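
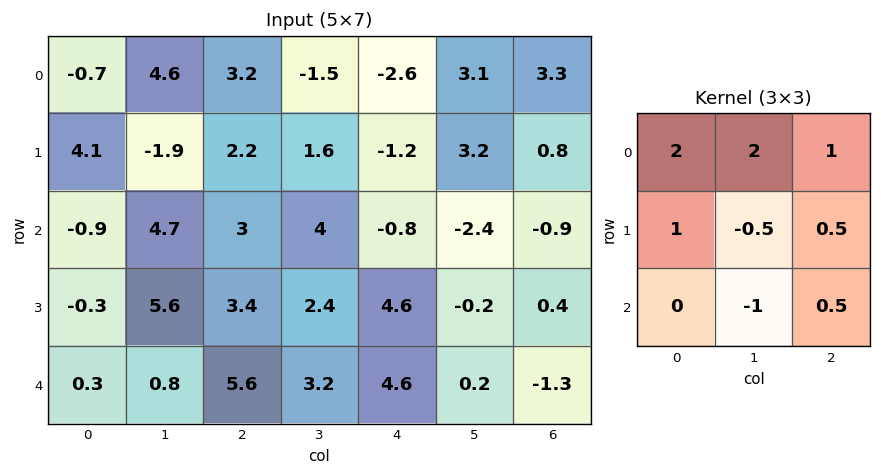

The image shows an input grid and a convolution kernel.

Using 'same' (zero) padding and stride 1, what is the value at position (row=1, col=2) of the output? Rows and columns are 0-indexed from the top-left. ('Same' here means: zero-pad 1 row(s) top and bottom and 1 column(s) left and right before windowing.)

10.9

The receptive field on the zero-padded input at this output position is [4.6 3.2 -1.5 / -1.9 2.2 1.6 / 4.7 3 4]. Elementwise product with the kernel and sum: 4.6·2 + 3.2·2 + -1.5·1 + -1.9·1 + 2.2·-0.5 + 1.6·0.5 + 3·-1 + 4·0.5.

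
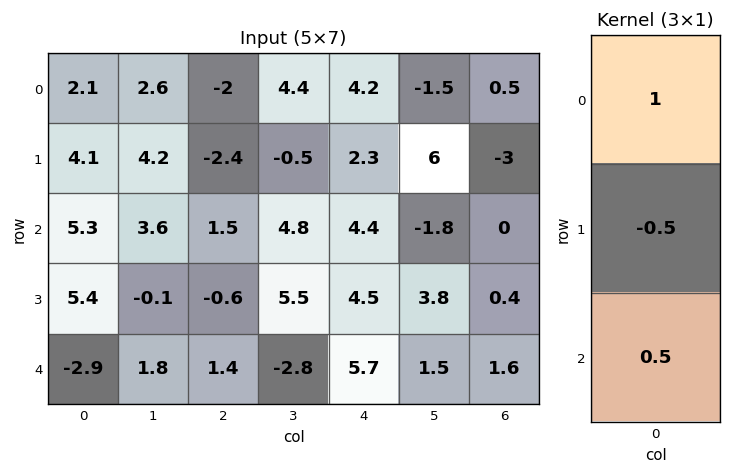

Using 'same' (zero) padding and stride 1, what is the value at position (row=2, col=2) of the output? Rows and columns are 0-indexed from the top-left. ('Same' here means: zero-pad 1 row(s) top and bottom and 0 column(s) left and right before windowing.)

-3.45

The receptive field on the zero-padded input at this output position is [-2.4 / 1.5 / -0.6]. Elementwise product with the kernel and sum: -2.4·1 + 1.5·-0.5 + -0.6·0.5.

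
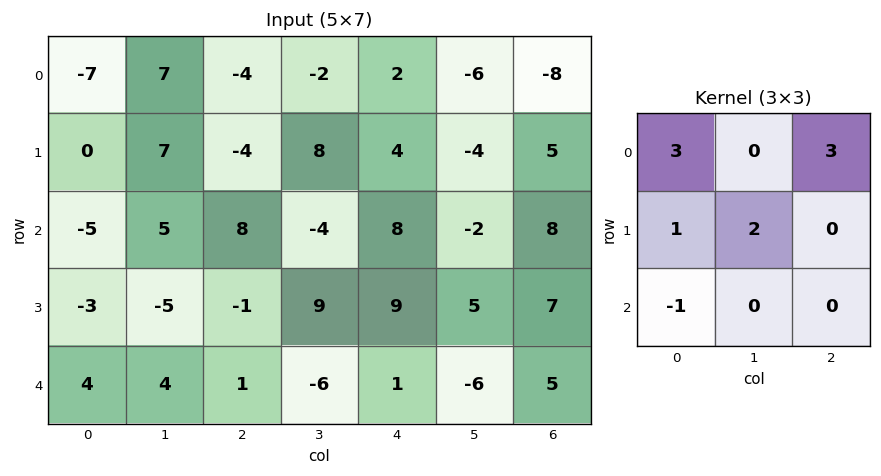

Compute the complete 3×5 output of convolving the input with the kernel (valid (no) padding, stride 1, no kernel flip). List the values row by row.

-14 9 -2 -4 -30
-4 71 1 15 22
-8 -8 64 15 66

Output[0,0]: The receptive field on the input at this output position is [-7 7 -4 / 0 7 -4 / -5 5 8]. Elementwise product with the kernel and sum: -7·3 + -4·3 + 0·1 + 7·2 + -5·-1.
Output[0,1]: The receptive field on the input at this output position is [7 -4 -2 / 7 -4 8 / 5 8 -4]. Elementwise product with the kernel and sum: 7·3 + -2·3 + 7·1 + -4·2 + 5·-1.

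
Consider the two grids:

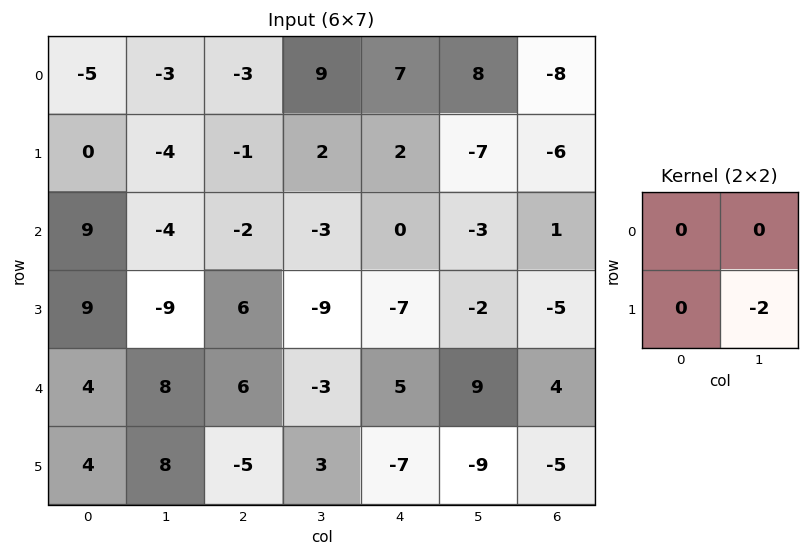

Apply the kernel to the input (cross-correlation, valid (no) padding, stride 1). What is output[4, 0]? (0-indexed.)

The receptive field on the input at this output position is [4 8 / 4 8]. Elementwise product with the kernel and sum: 8·-2.

-16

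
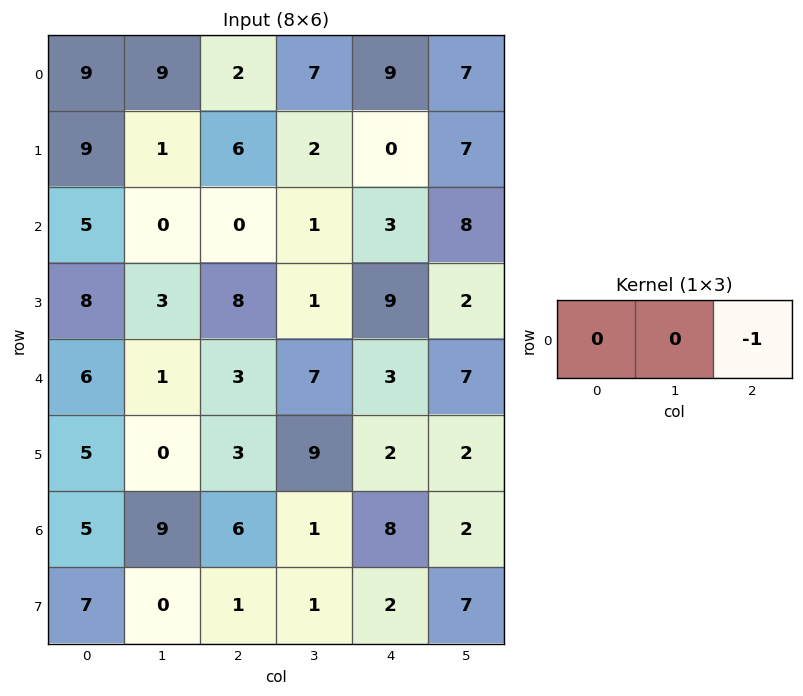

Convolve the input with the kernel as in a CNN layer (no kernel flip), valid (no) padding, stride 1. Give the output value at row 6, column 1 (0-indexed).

The receptive field on the input at this output position is [9 6 1]. Elementwise product with the kernel and sum: 1·-1.

-1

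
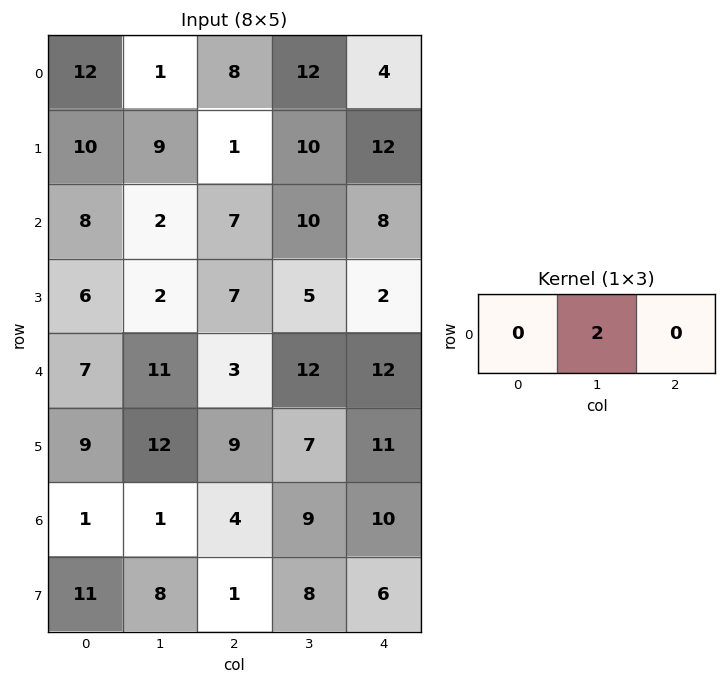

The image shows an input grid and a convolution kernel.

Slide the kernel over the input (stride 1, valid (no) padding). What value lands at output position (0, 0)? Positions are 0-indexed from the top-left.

2

The receptive field on the input at this output position is [12 1 8]. Elementwise product with the kernel and sum: 1·2.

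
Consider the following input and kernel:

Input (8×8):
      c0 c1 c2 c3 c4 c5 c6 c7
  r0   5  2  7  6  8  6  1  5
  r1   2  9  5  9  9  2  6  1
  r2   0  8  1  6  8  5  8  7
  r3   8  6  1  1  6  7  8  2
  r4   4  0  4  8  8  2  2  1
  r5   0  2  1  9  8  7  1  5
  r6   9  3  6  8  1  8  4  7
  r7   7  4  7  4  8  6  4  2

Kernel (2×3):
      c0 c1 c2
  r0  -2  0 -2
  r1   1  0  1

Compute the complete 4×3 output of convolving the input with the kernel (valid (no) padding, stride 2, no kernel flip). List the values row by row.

Output[0,0]: The receptive field on the input at this output position is [5 2 7 / 2 9 5]. Elementwise product with the kernel and sum: 5·-2 + 7·-2 + 2·1 + 5·1.

-17 -16 -3
7 -11 -18
-15 -15 -11
-16 1 2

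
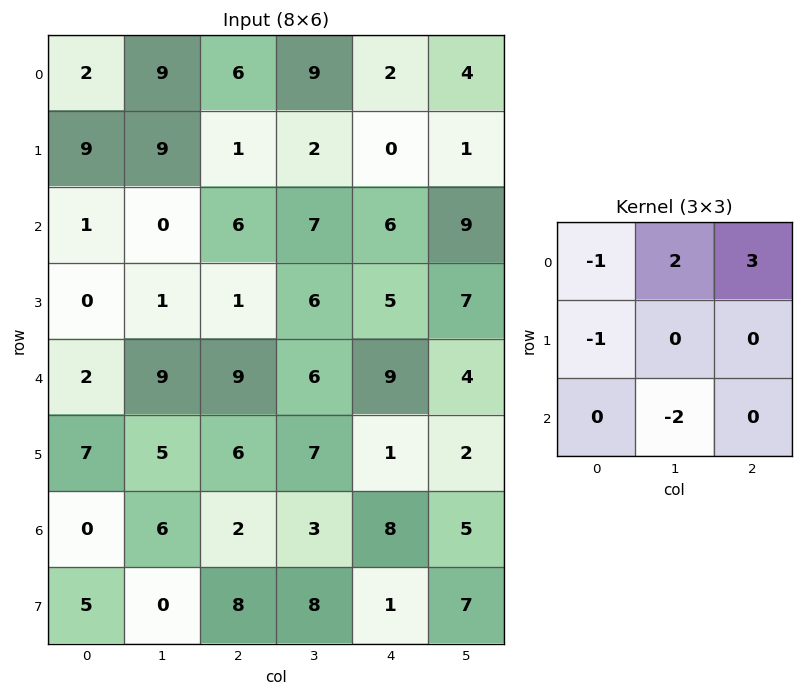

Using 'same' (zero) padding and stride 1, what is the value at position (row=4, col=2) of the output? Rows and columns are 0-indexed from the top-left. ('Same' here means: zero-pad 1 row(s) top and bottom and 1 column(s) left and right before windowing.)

The receptive field on the zero-padded input at this output position is [1 1 6 / 9 9 6 / 5 6 7]. Elementwise product with the kernel and sum: 1·-1 + 1·2 + 6·3 + 9·-1 + 6·-2.

-2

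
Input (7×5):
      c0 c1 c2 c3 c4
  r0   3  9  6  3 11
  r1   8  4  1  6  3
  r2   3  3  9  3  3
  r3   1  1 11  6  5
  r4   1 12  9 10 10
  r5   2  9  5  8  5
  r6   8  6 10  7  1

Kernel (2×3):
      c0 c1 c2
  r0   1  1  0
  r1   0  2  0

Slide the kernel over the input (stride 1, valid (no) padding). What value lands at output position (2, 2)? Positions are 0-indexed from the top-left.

24

The receptive field on the input at this output position is [9 3 3 / 11 6 5]. Elementwise product with the kernel and sum: 9·1 + 3·1 + 6·2.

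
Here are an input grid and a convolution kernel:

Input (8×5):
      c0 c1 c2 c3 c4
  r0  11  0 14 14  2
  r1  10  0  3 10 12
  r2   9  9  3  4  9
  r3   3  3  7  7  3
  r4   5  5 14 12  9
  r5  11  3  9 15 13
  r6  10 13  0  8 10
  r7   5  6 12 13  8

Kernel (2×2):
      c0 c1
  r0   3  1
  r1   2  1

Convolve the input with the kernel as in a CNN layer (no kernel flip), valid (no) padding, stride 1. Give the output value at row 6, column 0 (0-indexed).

59

The receptive field on the input at this output position is [10 13 / 5 6]. Elementwise product with the kernel and sum: 10·3 + 13·1 + 5·2 + 6·1.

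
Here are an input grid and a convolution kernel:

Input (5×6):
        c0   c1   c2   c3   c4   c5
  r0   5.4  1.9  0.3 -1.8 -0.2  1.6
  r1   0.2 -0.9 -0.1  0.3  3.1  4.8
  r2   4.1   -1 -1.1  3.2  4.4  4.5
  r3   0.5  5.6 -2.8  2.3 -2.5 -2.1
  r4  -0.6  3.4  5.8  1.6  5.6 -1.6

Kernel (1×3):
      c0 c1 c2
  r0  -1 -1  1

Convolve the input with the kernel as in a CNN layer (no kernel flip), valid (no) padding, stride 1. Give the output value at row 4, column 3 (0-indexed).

-8.8

The receptive field on the input at this output position is [1.6 5.6 -1.6]. Elementwise product with the kernel and sum: 1.6·-1 + 5.6·-1 + -1.6·1.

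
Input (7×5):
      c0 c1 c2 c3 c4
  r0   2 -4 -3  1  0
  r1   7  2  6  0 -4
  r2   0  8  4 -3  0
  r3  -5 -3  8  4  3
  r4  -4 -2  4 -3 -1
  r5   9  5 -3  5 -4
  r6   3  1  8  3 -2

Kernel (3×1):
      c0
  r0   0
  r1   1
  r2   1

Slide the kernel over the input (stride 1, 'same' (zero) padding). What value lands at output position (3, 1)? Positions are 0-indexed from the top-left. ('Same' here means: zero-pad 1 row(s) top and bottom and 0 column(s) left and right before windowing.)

The receptive field on the zero-padded input at this output position is [8 / -3 / -2]. Elementwise product with the kernel and sum: -3·1 + -2·1.

-5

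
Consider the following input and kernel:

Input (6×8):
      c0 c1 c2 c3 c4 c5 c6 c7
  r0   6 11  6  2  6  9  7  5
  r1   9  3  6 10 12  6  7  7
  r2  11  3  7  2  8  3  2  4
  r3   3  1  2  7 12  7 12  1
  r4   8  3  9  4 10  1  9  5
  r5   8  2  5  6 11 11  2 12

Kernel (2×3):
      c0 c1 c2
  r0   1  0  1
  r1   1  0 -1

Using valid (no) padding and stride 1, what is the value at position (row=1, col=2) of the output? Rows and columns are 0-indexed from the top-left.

17

The receptive field on the input at this output position is [6 10 12 / 7 2 8]. Elementwise product with the kernel and sum: 6·1 + 12·1 + 7·1 + 8·-1.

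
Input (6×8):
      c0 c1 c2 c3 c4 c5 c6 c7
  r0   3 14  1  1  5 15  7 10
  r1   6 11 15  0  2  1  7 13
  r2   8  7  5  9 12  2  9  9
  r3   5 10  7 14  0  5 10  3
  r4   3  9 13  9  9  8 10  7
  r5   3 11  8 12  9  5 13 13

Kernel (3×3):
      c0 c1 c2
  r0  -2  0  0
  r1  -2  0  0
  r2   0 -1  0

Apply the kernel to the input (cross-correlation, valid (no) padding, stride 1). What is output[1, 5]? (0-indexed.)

The receptive field on the input at this output position is [1 7 13 / 2 9 9 / 5 10 3]. Elementwise product with the kernel and sum: 1·-2 + 2·-2 + 10·-1.

-16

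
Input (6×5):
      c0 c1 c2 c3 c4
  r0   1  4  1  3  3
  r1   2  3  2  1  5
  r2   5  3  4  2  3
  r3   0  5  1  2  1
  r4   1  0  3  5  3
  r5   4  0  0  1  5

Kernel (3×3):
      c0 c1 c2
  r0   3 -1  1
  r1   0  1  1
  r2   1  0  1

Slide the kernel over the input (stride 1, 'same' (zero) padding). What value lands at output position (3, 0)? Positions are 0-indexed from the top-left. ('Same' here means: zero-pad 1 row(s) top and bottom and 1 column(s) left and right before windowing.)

3

The receptive field on the zero-padded input at this output position is [0 5 3 / 0 0 5 / 0 1 0]. Elementwise product with the kernel and sum: 0·3 + 5·-1 + 3·1 + 0·1 + 5·1 + 0·1 + 0·1.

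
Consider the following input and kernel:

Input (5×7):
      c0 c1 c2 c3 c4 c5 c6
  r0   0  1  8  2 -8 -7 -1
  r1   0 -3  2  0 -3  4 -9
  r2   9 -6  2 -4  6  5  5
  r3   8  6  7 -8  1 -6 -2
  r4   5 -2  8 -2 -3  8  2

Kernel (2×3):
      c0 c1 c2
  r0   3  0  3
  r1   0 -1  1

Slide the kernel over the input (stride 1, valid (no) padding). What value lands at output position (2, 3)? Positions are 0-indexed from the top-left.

The receptive field on the input at this output position is [-4 6 5 / -8 1 -6]. Elementwise product with the kernel and sum: -4·3 + 5·3 + 1·-1 + -6·1.

-4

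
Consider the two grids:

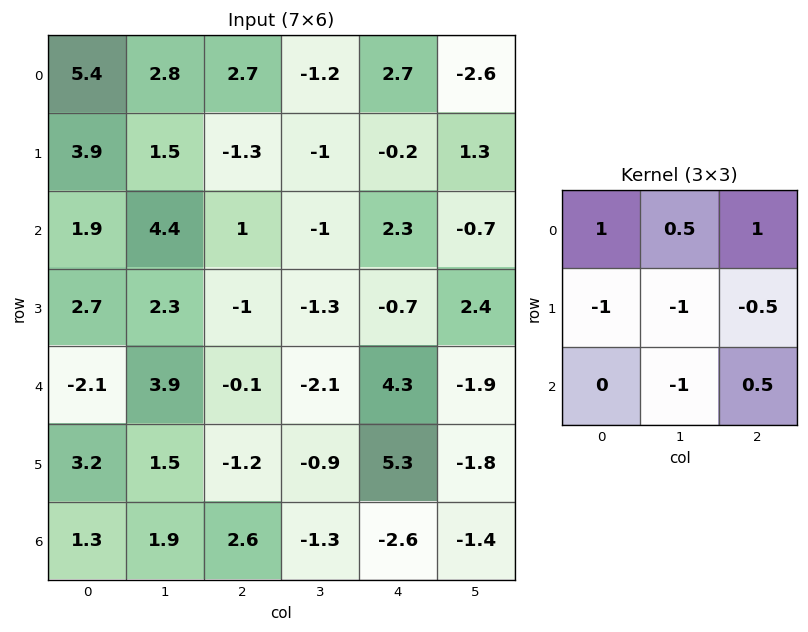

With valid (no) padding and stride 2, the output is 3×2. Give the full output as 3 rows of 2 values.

Output[0,0]: The receptive field on the input at this output position is [5.4 2.8 2.7 / 3.9 1.5 -1.3 / 1.9 4.4 1]. Elementwise product with the kernel and sum: 5.4·1 + 2.8·0.5 + 2.7·1 + 3.9·-1 + 1.5·-1 + -1.3·-0.5 + 4.4·-1 + 1·0.5.

0.85 9.35
-3.35 9.7
-4.95 2.6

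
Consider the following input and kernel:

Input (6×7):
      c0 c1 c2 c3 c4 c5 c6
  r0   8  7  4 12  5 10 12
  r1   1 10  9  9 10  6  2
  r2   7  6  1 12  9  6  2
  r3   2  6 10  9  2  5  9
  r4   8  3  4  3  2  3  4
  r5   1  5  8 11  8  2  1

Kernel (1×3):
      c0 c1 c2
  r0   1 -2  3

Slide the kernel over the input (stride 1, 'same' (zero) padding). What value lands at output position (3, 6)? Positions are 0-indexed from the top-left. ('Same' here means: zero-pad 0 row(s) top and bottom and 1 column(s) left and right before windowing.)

-13

The receptive field on the zero-padded input at this output position is [5 9 0]. Elementwise product with the kernel and sum: 5·1 + 9·-2 + 0·3.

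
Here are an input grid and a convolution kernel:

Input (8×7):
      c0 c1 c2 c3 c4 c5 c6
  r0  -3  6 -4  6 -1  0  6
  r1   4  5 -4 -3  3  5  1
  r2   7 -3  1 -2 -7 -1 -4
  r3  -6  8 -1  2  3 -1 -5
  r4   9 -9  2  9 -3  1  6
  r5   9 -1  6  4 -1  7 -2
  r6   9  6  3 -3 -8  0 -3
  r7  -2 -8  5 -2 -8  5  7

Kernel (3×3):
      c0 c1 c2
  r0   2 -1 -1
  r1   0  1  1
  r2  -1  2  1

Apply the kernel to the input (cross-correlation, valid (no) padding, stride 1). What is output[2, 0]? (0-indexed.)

-2

The receptive field on the input at this output position is [7 -3 1 / -6 8 -1 / 9 -9 2]. Elementwise product with the kernel and sum: 7·2 + -3·-1 + 1·-1 + 8·1 + -1·1 + 9·-1 + -9·2 + 2·1.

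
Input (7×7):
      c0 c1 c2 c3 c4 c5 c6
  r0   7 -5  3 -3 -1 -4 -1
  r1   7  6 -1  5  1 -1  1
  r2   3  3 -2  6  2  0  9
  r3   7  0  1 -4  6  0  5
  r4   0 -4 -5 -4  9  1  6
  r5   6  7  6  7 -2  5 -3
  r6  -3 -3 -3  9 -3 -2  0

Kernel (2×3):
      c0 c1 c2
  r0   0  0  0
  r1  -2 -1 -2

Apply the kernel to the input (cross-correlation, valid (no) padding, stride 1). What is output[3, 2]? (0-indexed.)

-4

The receptive field on the input at this output position is [1 -4 6 / -5 -4 9]. Elementwise product with the kernel and sum: -5·-2 + -4·-1 + 9·-2.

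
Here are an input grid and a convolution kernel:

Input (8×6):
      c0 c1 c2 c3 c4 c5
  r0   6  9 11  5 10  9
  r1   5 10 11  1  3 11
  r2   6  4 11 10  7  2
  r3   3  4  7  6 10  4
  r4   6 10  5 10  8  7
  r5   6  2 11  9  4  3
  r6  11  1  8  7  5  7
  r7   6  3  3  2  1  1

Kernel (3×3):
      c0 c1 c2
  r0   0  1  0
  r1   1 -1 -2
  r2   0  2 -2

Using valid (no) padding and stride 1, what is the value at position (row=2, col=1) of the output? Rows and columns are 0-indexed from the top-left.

-14

The receptive field on the input at this output position is [4 11 10 / 4 7 6 / 10 5 10]. Elementwise product with the kernel and sum: 11·1 + 4·1 + 7·-1 + 6·-2 + 5·2 + 10·-2.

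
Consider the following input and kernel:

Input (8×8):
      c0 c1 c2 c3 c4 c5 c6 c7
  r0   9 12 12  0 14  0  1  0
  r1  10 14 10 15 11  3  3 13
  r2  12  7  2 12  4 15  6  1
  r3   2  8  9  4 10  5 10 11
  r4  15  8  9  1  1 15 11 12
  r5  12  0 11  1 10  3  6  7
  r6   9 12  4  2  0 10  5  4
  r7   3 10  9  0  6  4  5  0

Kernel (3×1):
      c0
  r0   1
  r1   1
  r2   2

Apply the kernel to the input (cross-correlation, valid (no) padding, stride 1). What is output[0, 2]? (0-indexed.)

26

The receptive field on the input at this output position is [12 / 10 / 2]. Elementwise product with the kernel and sum: 12·1 + 10·1 + 2·2.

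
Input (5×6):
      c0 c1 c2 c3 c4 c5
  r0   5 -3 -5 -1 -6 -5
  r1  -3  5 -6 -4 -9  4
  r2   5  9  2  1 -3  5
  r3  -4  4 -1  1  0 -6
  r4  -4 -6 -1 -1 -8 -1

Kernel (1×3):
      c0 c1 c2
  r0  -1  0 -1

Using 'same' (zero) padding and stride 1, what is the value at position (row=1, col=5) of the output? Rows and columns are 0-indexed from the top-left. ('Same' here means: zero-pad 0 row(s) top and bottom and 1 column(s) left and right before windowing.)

9

The receptive field on the zero-padded input at this output position is [-9 4 0]. Elementwise product with the kernel and sum: -9·-1 + 0·-1.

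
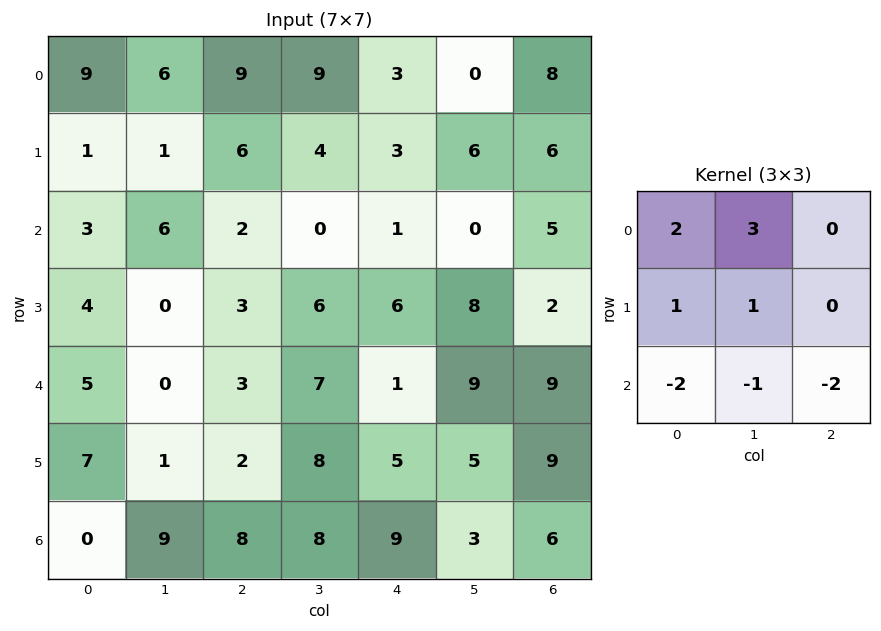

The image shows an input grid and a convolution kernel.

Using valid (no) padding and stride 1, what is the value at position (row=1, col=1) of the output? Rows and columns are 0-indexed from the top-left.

13

The receptive field on the input at this output position is [1 6 4 / 6 2 0 / 0 3 6]. Elementwise product with the kernel and sum: 1·2 + 6·3 + 6·1 + 2·1 + 0·-2 + 3·-1 + 6·-2.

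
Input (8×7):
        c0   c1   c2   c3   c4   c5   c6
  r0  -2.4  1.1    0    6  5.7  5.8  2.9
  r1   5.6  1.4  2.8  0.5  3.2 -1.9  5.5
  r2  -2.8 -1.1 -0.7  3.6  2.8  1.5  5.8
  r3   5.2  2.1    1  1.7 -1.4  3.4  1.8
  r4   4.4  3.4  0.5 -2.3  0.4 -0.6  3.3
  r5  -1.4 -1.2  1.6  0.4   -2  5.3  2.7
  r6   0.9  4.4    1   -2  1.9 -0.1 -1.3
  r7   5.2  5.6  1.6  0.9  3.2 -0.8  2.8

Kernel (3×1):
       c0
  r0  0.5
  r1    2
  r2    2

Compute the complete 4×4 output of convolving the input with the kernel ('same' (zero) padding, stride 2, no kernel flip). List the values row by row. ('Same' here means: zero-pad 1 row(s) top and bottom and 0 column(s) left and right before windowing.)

6.4 5.6 17.8 16.8
7.6 2 4.4 17.95
8.6 4.7 -3.9 12.9
11.5 6 9.2 4.35

Output[0,0]: The receptive field on the zero-padded input at this output position is [0 / -2.4 / 5.6]. Elementwise product with the kernel and sum: 0·0.5 + -2.4·2 + 5.6·2.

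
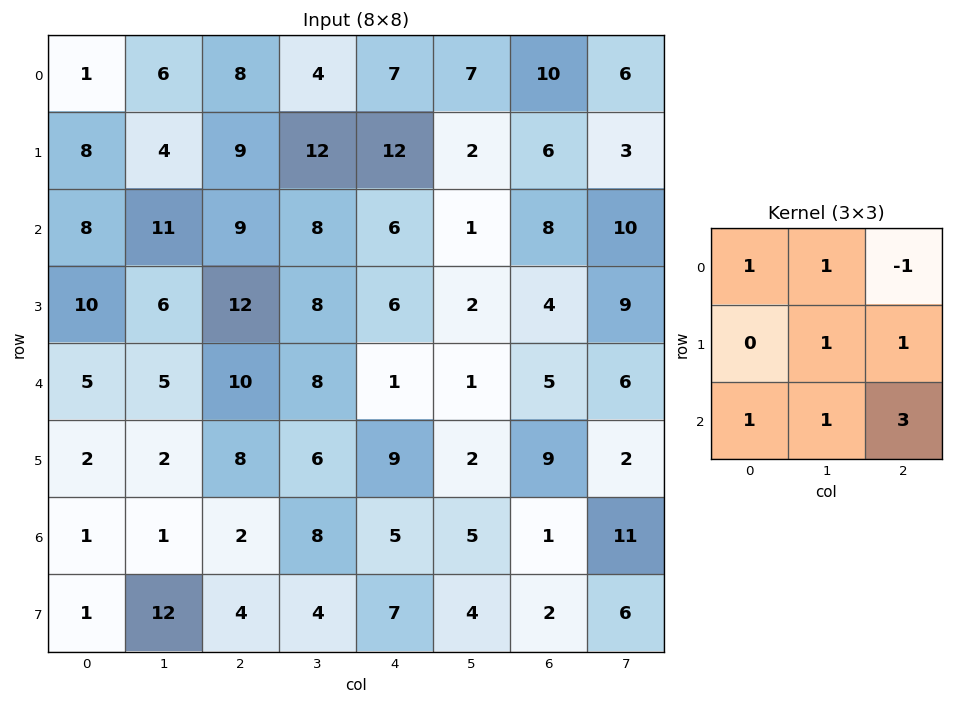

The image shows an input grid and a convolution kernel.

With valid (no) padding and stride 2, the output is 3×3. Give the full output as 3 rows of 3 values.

Output[0,0]: The receptive field on the input at this output position is [1 6 8 / 8 4 9 / 8 11 9]. Elementwise product with the kernel and sum: 1·1 + 6·1 + 8·-1 + 4·1 + 9·1 + 8·1 + 11·1 + 9·3.
Output[0,1]: The receptive field on the input at this output position is [8 4 7 / 9 12 12 / 9 8 6]. Elementwise product with the kernel and sum: 8·1 + 4·1 + 7·-1 + 12·1 + 12·1 + 9·1 + 8·1 + 6·3.

58 64 43
68 46 22
18 57 21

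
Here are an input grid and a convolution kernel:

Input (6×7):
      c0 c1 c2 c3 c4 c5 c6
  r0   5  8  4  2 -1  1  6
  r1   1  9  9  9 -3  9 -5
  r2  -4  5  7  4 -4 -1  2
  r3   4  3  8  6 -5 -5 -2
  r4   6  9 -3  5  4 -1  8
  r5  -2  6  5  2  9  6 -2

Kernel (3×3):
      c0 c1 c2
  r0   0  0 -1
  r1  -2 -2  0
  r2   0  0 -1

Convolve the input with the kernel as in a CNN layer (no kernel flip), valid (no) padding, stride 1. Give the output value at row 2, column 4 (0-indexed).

The receptive field on the input at this output position is [-4 -1 2 / -5 -5 -2 / 4 -1 8]. Elementwise product with the kernel and sum: 2·-1 + -5·-2 + -5·-2 + 8·-1.

10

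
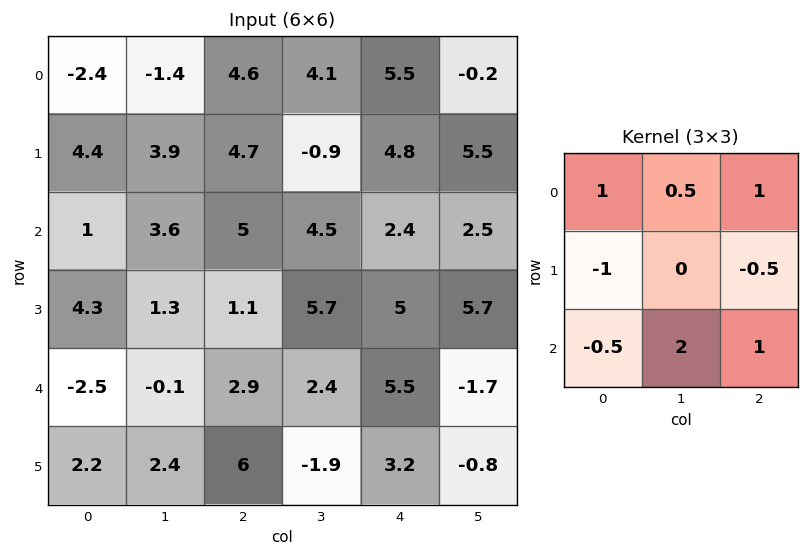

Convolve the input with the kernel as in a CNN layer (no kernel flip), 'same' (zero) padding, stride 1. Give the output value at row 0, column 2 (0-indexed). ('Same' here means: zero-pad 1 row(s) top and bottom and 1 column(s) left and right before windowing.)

5.9

The receptive field on the zero-padded input at this output position is [0 0 0 / -1.4 4.6 4.1 / 3.9 4.7 -0.9]. Elementwise product with the kernel and sum: 0·1 + 0·0.5 + 0·1 + -1.4·-1 + 4.1·-0.5 + 3.9·-0.5 + 4.7·2 + -0.9·1.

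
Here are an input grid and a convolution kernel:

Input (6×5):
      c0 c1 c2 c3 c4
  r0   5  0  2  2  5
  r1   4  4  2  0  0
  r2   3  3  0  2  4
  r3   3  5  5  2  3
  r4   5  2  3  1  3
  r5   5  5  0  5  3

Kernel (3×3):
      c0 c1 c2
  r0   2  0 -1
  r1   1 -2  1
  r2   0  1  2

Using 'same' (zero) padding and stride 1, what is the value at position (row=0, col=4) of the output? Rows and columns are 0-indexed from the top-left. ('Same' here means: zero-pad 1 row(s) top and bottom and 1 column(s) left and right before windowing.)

-8

The receptive field on the zero-padded input at this output position is [0 0 0 / 2 5 0 / 0 0 0]. Elementwise product with the kernel and sum: 0·2 + 0·-1 + 2·1 + 5·-2 + 0·1 + 0·1 + 0·2.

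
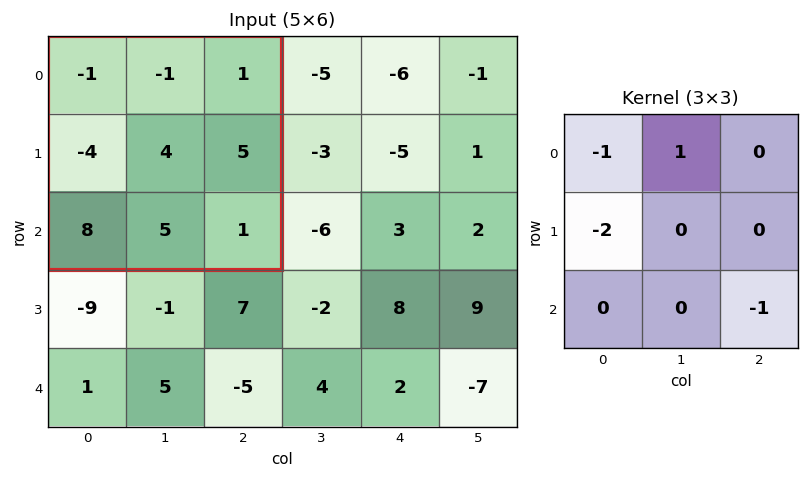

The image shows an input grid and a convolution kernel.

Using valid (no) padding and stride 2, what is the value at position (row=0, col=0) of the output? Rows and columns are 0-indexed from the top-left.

The receptive field on the input at this output position is [-1 -1 1 / -4 4 5 / 8 5 1]. Elementwise product with the kernel and sum: -1·-1 + -1·1 + -4·-2 + 1·-1.

7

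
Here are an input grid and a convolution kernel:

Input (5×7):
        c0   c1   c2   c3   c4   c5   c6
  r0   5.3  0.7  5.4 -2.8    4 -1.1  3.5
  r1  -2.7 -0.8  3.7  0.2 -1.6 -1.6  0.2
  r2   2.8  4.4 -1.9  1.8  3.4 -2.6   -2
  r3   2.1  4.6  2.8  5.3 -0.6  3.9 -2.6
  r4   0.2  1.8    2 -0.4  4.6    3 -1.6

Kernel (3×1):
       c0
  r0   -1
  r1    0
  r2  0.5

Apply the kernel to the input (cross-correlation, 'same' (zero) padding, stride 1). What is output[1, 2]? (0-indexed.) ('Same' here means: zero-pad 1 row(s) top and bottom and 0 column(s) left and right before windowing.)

The receptive field on the zero-padded input at this output position is [5.4 / 3.7 / -1.9]. Elementwise product with the kernel and sum: 5.4·-1 + -1.9·0.5.

-6.35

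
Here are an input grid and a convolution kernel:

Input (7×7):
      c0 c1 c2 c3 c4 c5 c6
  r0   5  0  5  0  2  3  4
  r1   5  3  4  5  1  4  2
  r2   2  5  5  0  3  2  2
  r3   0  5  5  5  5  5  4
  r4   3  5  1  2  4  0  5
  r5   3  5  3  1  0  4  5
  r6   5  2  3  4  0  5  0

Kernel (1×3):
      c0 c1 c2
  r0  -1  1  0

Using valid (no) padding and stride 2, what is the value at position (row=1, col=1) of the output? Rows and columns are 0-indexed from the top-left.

The receptive field on the input at this output position is [5 0 3]. Elementwise product with the kernel and sum: 5·-1 + 0·1.

-5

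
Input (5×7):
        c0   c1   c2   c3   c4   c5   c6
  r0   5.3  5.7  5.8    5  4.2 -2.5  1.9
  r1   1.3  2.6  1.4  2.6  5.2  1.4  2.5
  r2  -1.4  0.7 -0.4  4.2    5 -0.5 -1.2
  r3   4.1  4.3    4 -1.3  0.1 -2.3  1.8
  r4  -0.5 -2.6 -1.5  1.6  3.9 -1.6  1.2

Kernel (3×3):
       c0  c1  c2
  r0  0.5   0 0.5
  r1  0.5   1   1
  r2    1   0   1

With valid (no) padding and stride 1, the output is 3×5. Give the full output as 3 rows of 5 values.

Output[0,0]: The receptive field on the input at this output position is [5.3 5.7 5.8 / 1.3 2.6 1.4 / -1.4 0.7 -0.4]. Elementwise product with the kernel and sum: 5.3·0.5 + 5.8·0.5 + 1.3·0.5 + 2.6·1 + 1.4·1 + -1.4·1 + -0.4·1.

8.4 15.55 18.1 12.85 13.35
9.05 9.75 16.4 5 6.55
7.45 6.3 5.5 -1 6.55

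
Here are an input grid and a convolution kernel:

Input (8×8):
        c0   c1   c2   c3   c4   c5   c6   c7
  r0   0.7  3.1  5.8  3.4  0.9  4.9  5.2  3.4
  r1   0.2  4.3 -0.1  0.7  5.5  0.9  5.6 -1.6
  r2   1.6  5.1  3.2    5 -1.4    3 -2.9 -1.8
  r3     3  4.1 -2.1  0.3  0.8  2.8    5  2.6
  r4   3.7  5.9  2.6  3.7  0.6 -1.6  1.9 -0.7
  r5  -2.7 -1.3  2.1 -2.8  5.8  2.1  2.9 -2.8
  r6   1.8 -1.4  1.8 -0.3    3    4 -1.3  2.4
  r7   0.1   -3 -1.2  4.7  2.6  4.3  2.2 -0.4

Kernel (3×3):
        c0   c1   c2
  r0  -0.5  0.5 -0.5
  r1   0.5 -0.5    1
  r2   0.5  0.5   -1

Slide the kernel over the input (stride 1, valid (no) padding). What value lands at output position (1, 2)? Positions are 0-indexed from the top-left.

-6.35

The receptive field on the input at this output position is [-0.1 0.7 5.5 / 3.2 5 -1.4 / -2.1 0.3 0.8]. Elementwise product with the kernel and sum: -0.1·-0.5 + 0.7·0.5 + 5.5·-0.5 + 3.2·0.5 + 5·-0.5 + -1.4·1 + -2.1·0.5 + 0.3·0.5 + 0.8·-1.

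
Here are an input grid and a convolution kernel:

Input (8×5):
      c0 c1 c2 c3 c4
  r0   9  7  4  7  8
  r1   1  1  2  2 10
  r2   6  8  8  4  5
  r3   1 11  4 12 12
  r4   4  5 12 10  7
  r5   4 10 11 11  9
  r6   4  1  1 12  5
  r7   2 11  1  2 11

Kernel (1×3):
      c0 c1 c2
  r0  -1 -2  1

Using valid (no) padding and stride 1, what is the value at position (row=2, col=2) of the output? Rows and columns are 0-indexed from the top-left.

-11

The receptive field on the input at this output position is [8 4 5]. Elementwise product with the kernel and sum: 8·-1 + 4·-2 + 5·1.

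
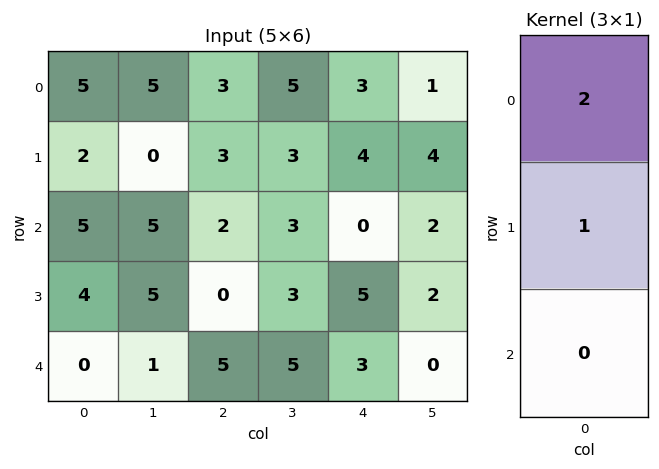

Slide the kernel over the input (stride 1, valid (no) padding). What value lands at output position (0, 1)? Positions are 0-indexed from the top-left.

10

The receptive field on the input at this output position is [5 / 0 / 5]. Elementwise product with the kernel and sum: 5·2 + 0·1.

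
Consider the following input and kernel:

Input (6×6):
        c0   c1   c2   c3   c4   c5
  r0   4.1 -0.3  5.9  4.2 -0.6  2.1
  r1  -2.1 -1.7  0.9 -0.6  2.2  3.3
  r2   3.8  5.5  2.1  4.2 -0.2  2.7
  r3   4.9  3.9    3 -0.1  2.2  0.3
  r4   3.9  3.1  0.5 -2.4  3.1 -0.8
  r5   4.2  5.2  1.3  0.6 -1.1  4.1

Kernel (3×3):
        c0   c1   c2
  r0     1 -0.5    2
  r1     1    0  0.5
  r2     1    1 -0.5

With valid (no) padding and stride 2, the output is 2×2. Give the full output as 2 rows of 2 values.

22.65 11
18.4 0.25

Output[0,0]: The receptive field on the input at this output position is [4.1 -0.3 5.9 / -2.1 -1.7 0.9 / 3.8 5.5 2.1]. Elementwise product with the kernel and sum: 4.1·1 + -0.3·-0.5 + 5.9·2 + -2.1·1 + 0.9·0.5 + 3.8·1 + 5.5·1 + 2.1·-0.5.
Output[0,1]: The receptive field on the input at this output position is [5.9 4.2 -0.6 / 0.9 -0.6 2.2 / 2.1 4.2 -0.2]. Elementwise product with the kernel and sum: 5.9·1 + 4.2·-0.5 + -0.6·2 + 0.9·1 + 2.2·0.5 + 2.1·1 + 4.2·1 + -0.2·-0.5.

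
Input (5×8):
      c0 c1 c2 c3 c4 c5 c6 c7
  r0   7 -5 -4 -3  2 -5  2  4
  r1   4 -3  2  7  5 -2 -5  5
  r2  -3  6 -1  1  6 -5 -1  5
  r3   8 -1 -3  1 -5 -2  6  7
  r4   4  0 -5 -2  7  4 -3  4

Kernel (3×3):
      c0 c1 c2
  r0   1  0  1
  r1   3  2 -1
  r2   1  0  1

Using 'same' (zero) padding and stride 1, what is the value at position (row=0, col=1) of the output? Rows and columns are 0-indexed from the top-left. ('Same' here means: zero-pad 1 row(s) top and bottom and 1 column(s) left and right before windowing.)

21

The receptive field on the zero-padded input at this output position is [0 0 0 / 7 -5 -4 / 4 -3 2]. Elementwise product with the kernel and sum: 0·1 + 0·1 + 7·3 + -5·2 + -4·-1 + 4·1 + 2·1.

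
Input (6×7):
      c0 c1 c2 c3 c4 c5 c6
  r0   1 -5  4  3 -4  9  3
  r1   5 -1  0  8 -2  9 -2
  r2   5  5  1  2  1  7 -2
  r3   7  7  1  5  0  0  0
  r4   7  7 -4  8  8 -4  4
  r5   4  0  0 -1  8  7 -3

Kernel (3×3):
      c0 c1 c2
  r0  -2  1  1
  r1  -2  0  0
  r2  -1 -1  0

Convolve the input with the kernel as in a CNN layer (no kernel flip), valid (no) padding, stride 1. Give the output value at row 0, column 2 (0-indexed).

-12

The receptive field on the input at this output position is [4 3 -4 / 0 8 -2 / 1 2 1]. Elementwise product with the kernel and sum: 4·-2 + 3·1 + -4·1 + 0·-2 + 1·-1 + 2·-1.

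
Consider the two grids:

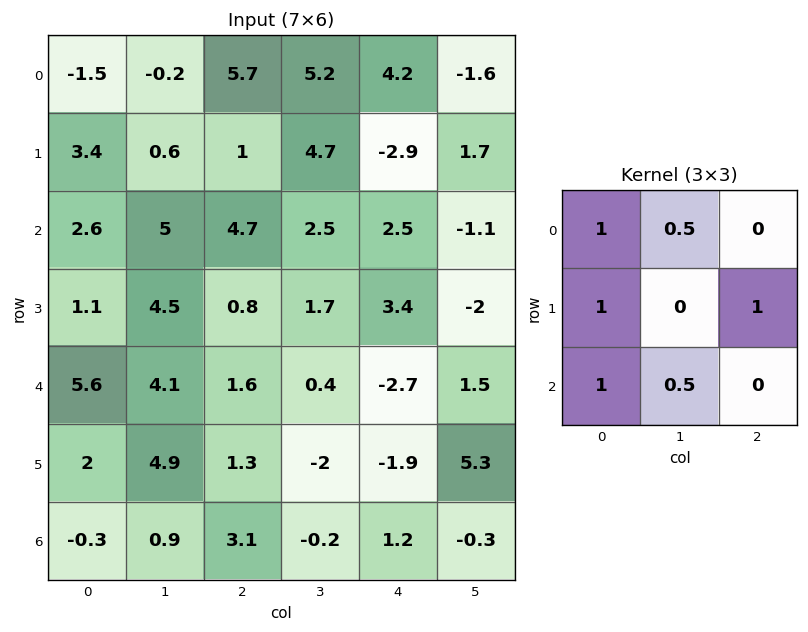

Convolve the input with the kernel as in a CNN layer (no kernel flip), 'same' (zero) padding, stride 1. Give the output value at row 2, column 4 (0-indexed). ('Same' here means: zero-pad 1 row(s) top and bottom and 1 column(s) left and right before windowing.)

8.05

The receptive field on the zero-padded input at this output position is [4.7 -2.9 1.7 / 2.5 2.5 -1.1 / 1.7 3.4 -2]. Elementwise product with the kernel and sum: 4.7·1 + -2.9·0.5 + 2.5·1 + -1.1·1 + 1.7·1 + 3.4·0.5.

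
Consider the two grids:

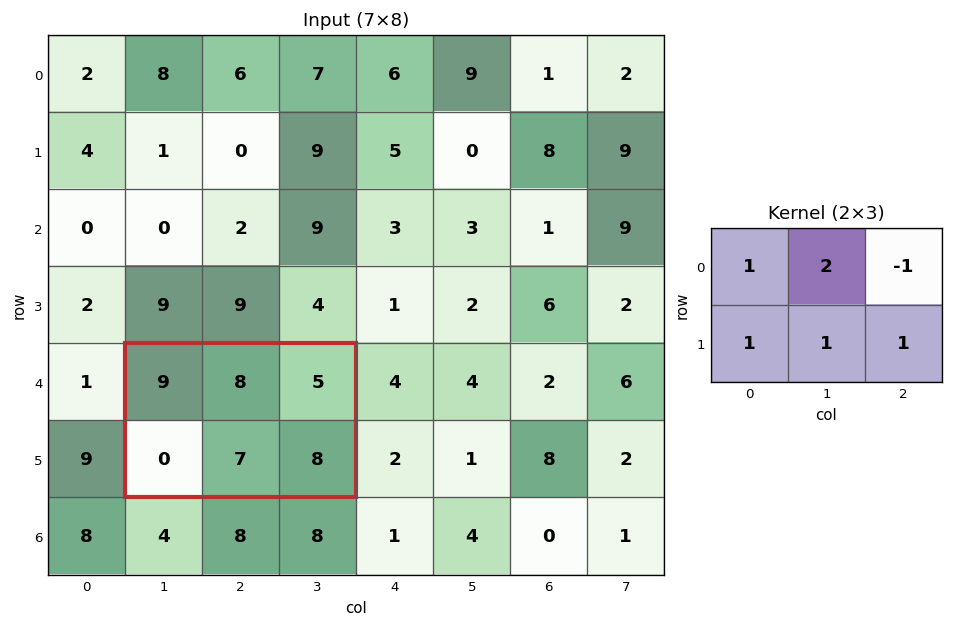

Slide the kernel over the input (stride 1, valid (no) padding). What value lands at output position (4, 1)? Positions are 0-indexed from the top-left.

The receptive field on the input at this output position is [9 8 5 / 0 7 8]. Elementwise product with the kernel and sum: 9·1 + 8·2 + 5·-1 + 0·1 + 7·1 + 8·1.

35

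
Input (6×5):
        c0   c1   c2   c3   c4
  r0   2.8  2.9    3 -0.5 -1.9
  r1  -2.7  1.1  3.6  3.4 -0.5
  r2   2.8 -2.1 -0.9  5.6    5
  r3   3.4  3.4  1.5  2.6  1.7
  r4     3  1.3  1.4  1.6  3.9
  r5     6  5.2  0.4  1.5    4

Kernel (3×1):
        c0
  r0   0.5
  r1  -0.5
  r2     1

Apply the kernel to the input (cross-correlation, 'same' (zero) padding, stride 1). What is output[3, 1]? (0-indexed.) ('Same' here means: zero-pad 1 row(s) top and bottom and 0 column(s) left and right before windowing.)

The receptive field on the zero-padded input at this output position is [-2.1 / 3.4 / 1.3]. Elementwise product with the kernel and sum: -2.1·0.5 + 3.4·-0.5 + 1.3·1.

-1.45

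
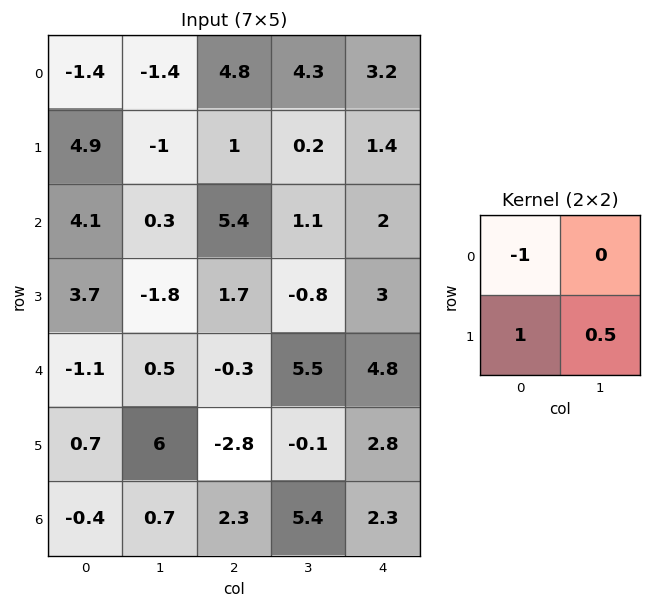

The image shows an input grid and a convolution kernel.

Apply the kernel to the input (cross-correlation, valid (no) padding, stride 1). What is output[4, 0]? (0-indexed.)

4.8

The receptive field on the input at this output position is [-1.1 0.5 / 0.7 6]. Elementwise product with the kernel and sum: -1.1·-1 + 0.7·1 + 6·0.5.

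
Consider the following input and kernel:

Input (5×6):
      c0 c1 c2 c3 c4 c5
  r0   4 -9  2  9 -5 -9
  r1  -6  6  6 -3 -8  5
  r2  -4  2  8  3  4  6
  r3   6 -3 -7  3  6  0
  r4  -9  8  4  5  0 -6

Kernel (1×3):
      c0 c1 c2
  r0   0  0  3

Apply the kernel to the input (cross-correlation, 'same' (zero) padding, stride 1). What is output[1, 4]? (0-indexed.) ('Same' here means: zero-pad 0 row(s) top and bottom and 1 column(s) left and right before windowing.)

15

The receptive field on the zero-padded input at this output position is [-3 -8 5]. Elementwise product with the kernel and sum: 5·3.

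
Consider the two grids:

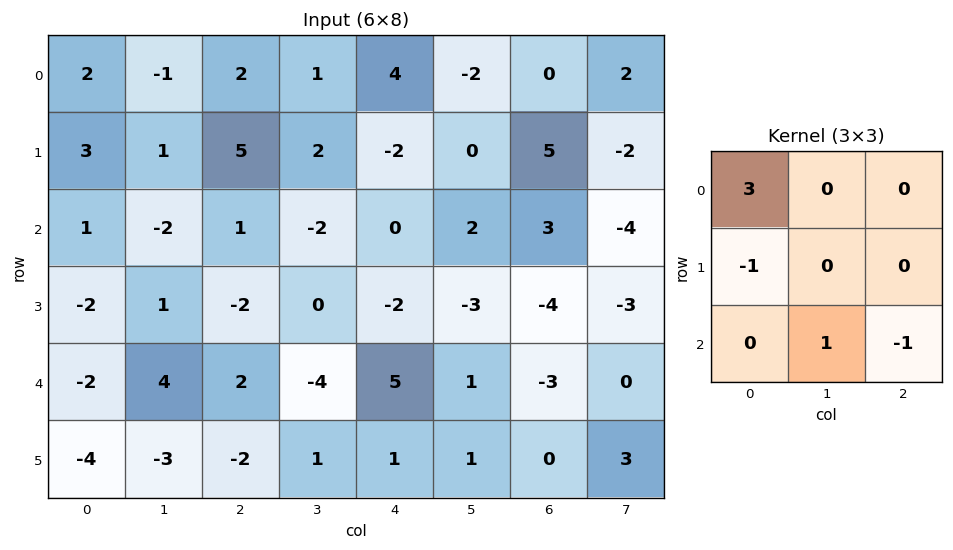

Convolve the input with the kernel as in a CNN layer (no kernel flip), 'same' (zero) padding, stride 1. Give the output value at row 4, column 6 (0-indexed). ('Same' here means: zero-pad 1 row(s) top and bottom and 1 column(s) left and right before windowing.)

-13

The receptive field on the zero-padded input at this output position is [-3 -4 -3 / 1 -3 0 / 1 0 3]. Elementwise product with the kernel and sum: -3·3 + 1·-1 + 0·1 + 3·-1.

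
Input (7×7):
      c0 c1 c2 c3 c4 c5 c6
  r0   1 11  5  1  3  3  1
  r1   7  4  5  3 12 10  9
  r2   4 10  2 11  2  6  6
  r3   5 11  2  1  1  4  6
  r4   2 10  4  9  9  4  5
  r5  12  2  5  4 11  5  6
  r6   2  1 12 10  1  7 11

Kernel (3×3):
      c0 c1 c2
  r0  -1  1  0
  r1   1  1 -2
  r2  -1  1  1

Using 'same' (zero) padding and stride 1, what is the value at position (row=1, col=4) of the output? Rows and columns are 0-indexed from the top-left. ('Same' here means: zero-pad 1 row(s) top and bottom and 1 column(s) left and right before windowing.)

The receptive field on the zero-padded input at this output position is [1 3 3 / 3 12 10 / 11 2 6]. Elementwise product with the kernel and sum: 1·-1 + 3·1 + 3·1 + 12·1 + 10·-2 + 11·-1 + 2·1 + 6·1.

-6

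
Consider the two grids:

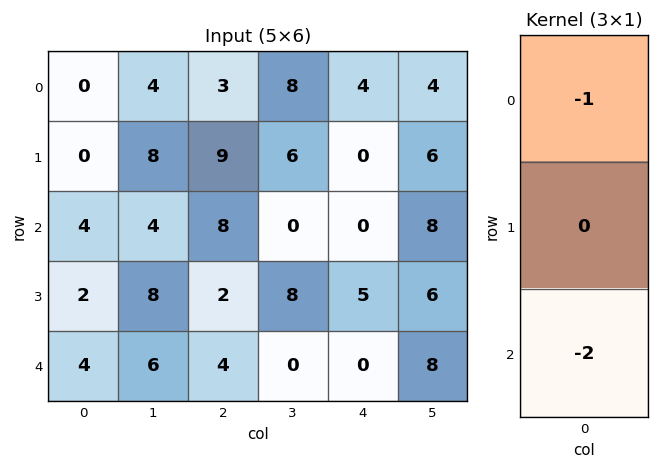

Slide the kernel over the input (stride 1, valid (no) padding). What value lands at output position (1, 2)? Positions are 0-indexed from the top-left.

-13

The receptive field on the input at this output position is [9 / 8 / 2]. Elementwise product with the kernel and sum: 9·-1 + 2·-2.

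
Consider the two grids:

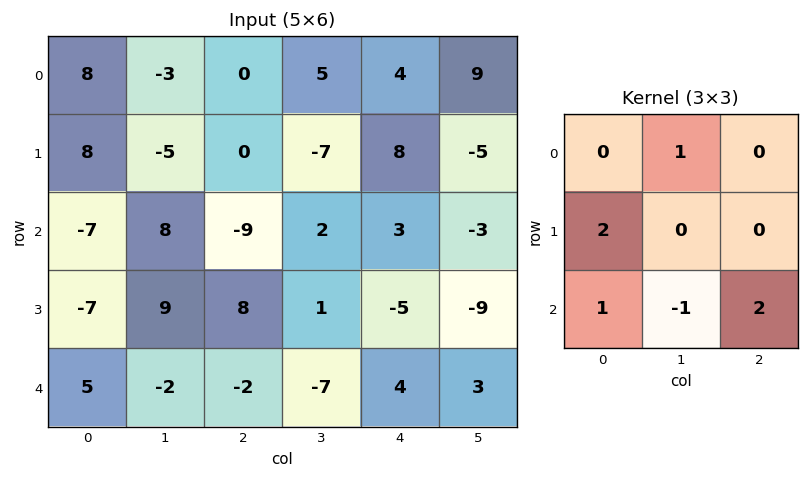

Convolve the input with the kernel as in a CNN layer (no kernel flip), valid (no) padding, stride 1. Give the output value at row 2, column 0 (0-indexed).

The receptive field on the input at this output position is [-7 8 -9 / -7 9 8 / 5 -2 -2]. Elementwise product with the kernel and sum: 8·1 + -7·2 + 5·1 + -2·-1 + -2·2.

-3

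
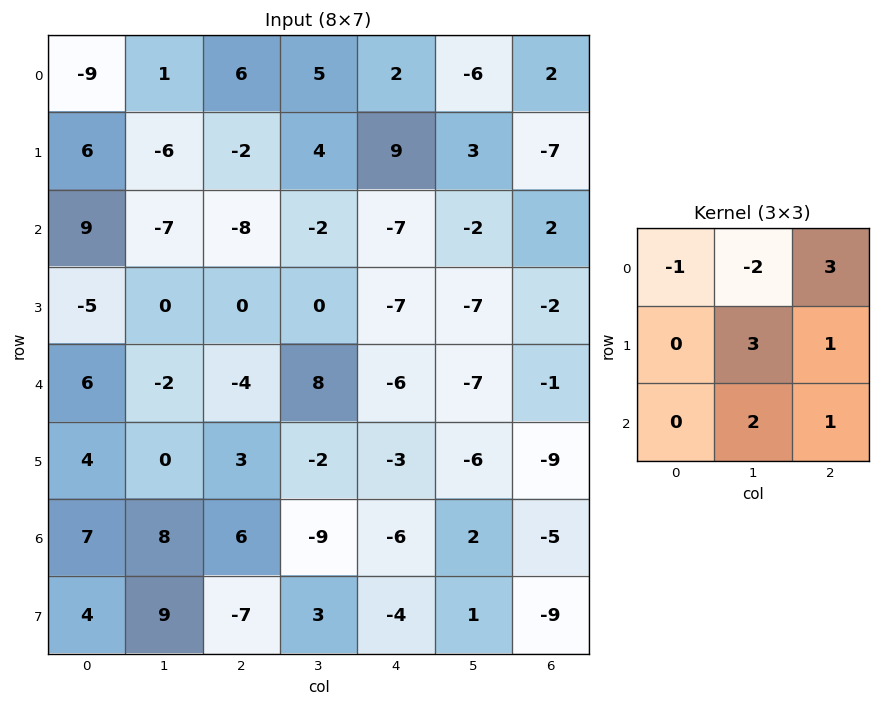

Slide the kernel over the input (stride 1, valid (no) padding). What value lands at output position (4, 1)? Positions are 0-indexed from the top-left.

The receptive field on the input at this output position is [-2 -4 8 / 0 3 -2 / 8 6 -9]. Elementwise product with the kernel and sum: -2·-1 + -4·-2 + 8·3 + 3·3 + -2·1 + 6·2 + -9·1.

44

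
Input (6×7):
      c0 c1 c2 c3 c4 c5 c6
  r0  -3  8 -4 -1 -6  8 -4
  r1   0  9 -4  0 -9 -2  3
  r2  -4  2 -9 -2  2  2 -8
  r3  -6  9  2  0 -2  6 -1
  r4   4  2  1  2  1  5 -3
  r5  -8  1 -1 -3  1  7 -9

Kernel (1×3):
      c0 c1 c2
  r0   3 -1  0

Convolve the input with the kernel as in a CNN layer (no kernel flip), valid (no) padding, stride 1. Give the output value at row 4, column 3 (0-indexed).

The receptive field on the input at this output position is [2 1 5]. Elementwise product with the kernel and sum: 2·3 + 1·-1.

5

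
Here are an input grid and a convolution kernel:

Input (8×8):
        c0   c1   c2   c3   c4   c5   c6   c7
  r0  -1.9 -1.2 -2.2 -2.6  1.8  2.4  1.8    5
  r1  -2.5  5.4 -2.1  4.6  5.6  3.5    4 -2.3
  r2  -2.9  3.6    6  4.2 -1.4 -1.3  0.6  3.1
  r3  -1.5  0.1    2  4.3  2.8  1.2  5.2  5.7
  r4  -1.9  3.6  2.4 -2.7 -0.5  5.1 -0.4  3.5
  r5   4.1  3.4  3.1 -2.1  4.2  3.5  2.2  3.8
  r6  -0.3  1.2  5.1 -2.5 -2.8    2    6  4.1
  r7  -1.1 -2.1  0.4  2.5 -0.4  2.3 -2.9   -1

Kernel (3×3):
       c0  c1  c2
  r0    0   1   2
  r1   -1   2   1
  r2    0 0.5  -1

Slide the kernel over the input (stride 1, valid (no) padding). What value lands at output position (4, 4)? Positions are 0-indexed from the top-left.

4.3

The receptive field on the input at this output position is [-0.5 5.1 -0.4 / 4.2 3.5 2.2 / -2.8 2 6]. Elementwise product with the kernel and sum: 5.1·1 + -0.4·2 + 4.2·-1 + 3.5·2 + 2.2·1 + 2·0.5 + 6·-1.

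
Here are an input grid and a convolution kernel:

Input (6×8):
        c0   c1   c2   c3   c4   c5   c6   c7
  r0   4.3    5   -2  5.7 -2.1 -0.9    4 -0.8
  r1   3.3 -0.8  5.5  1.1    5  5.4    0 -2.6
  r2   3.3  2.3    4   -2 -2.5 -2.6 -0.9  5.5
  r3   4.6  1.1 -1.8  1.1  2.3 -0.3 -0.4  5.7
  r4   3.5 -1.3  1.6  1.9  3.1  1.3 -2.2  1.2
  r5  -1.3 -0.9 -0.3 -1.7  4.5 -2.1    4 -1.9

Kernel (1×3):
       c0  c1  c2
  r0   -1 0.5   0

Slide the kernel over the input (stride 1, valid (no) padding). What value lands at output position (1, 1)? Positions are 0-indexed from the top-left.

3.55

The receptive field on the input at this output position is [-0.8 5.5 1.1]. Elementwise product with the kernel and sum: -0.8·-1 + 5.5·0.5.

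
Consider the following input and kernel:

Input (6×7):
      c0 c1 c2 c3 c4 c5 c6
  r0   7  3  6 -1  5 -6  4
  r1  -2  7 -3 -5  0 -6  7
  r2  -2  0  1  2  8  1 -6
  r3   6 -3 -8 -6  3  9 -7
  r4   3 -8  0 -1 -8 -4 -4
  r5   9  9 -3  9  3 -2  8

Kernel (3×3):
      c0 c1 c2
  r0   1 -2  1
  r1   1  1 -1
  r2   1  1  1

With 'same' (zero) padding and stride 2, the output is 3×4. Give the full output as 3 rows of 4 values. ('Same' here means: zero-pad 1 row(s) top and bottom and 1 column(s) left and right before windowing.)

9 9 -1 -1
12 -10 4 -23
14 15 2 21

Output[0,0]: The receptive field on the zero-padded input at this output position is [0 0 0 / 0 7 3 / 0 -2 7]. Elementwise product with the kernel and sum: 0·1 + 0·-2 + 0·1 + 0·1 + 7·1 + 3·-1 + 0·1 + -2·1 + 7·1.
Output[0,1]: The receptive field on the zero-padded input at this output position is [0 0 0 / 3 6 -1 / 7 -3 -5]. Elementwise product with the kernel and sum: 0·1 + 0·-2 + 0·1 + 3·1 + 6·1 + -1·-1 + 7·1 + -3·1 + -5·1.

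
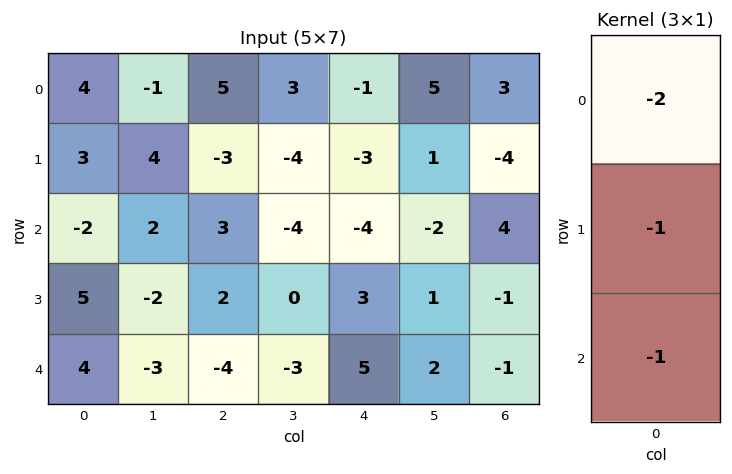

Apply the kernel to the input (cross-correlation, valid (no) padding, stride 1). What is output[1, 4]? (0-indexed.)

The receptive field on the input at this output position is [-3 / -4 / 3]. Elementwise product with the kernel and sum: -3·-2 + -4·-1 + 3·-1.

7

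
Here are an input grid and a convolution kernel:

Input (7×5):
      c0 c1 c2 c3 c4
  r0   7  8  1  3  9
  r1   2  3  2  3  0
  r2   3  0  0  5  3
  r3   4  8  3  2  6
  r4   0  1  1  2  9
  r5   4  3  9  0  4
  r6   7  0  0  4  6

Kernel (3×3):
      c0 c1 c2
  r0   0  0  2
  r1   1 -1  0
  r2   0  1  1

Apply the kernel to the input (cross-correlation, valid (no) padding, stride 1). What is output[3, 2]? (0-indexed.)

15

The receptive field on the input at this output position is [3 2 6 / 1 2 9 / 9 0 4]. Elementwise product with the kernel and sum: 6·2 + 1·1 + 2·-1 + 0·1 + 4·1.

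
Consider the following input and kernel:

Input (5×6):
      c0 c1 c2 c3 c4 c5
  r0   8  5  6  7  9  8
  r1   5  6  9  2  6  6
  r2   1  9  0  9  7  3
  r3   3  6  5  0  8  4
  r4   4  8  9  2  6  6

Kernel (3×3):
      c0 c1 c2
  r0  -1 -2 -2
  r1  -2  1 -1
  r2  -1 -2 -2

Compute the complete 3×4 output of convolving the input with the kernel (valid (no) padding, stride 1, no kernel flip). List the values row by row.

Output[0,0]: The receptive field on the input at this output position is [8 5 6 / 5 6 9 / 1 9 0]. Elementwise product with the kernel and sum: 8·-1 + 5·-2 + 6·-2 + 5·-2 + 6·1 + 9·-1 + 1·-1 + 9·-2 + 0·-2.

-62 -63 -92 -74
-53 -71 -44 -64
-62 -64 -75 -51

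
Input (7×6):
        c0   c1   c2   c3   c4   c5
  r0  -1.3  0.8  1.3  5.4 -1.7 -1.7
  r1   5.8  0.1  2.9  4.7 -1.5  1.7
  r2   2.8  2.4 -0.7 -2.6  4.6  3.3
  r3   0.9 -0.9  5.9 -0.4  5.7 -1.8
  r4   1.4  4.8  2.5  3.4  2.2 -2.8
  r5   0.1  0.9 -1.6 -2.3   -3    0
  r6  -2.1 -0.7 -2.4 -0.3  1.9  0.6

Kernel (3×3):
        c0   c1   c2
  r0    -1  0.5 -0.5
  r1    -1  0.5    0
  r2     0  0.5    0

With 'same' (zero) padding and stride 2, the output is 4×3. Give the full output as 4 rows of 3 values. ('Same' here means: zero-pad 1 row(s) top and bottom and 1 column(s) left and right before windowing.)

2.25 1.3 -7
4.7 -0.8 1.45
1.65 -0.3 0.35
-1.45 -1.05 2.05

Output[0,0]: The receptive field on the zero-padded input at this output position is [0 0 0 / 0 -1.3 0.8 / 0 5.8 0.1]. Elementwise product with the kernel and sum: 0·-1 + 0·0.5 + 0·-0.5 + 0·-1 + -1.3·0.5 + 5.8·0.5.
Output[0,1]: The receptive field on the zero-padded input at this output position is [0 0 0 / 0.8 1.3 5.4 / 0.1 2.9 4.7]. Elementwise product with the kernel and sum: 0·-1 + 0·0.5 + 0·-0.5 + 0.8·-1 + 1.3·0.5 + 2.9·0.5.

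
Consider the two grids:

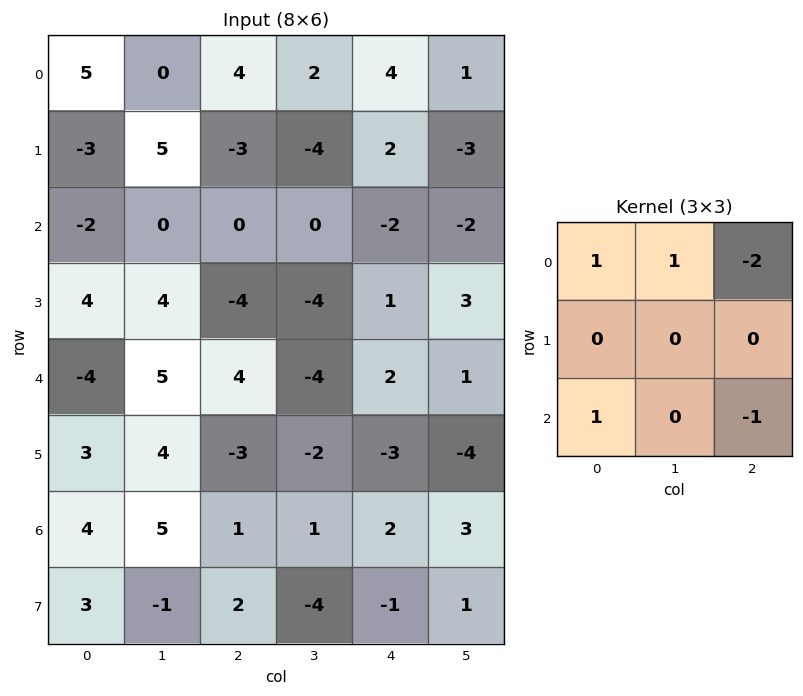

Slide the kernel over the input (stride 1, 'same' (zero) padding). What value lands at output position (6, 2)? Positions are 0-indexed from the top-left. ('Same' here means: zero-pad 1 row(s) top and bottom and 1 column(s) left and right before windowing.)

8

The receptive field on the zero-padded input at this output position is [4 -3 -2 / 5 1 1 / -1 2 -4]. Elementwise product with the kernel and sum: 4·1 + -3·1 + -2·-2 + -1·1 + -4·-1.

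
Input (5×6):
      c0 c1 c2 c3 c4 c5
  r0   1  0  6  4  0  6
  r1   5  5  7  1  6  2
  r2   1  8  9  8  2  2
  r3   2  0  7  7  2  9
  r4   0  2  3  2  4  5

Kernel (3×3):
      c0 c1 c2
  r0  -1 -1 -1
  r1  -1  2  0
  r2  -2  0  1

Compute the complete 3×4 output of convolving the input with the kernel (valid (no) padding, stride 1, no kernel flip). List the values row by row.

5 -9 -31 -13
1 4 -19 -18
-17 -13 -14 -14

Output[0,0]: The receptive field on the input at this output position is [1 0 6 / 5 5 7 / 1 8 9]. Elementwise product with the kernel and sum: 1·-1 + 0·-1 + 6·-1 + 5·-1 + 5·2 + 1·-2 + 9·1.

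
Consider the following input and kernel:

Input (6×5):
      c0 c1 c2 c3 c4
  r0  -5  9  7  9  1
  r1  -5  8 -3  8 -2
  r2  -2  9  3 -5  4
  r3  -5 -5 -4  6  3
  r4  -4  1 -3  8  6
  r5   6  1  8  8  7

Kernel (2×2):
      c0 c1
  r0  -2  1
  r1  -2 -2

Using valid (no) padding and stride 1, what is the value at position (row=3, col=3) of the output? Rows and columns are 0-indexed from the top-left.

-37

The receptive field on the input at this output position is [6 3 / 8 6]. Elementwise product with the kernel and sum: 6·-2 + 3·1 + 8·-2 + 6·-2.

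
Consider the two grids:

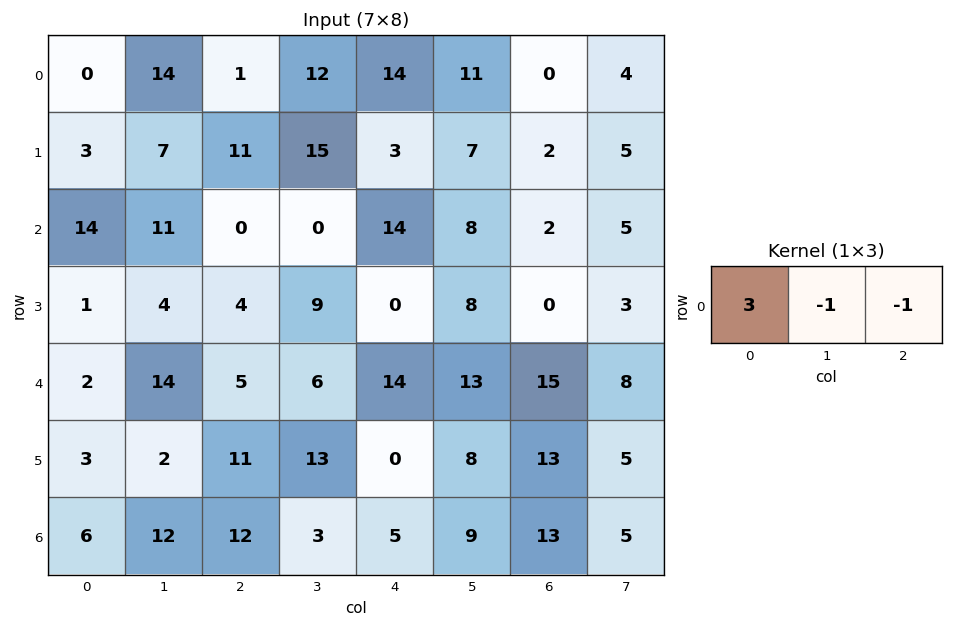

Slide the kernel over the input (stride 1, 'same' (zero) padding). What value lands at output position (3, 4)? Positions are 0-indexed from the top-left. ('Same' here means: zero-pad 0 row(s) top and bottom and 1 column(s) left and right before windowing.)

The receptive field on the zero-padded input at this output position is [9 0 8]. Elementwise product with the kernel and sum: 9·3 + 0·-1 + 8·-1.

19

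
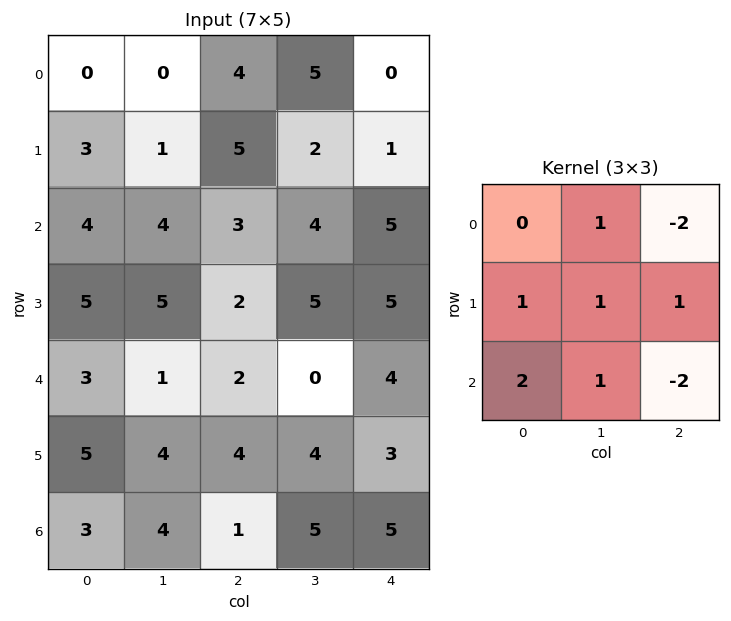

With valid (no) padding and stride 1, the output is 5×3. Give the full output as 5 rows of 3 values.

Output[0,0]: The receptive field on the input at this output position is [0 0 4 / 3 1 5 / 4 4 3]. Elementwise product with the kernel and sum: 0·1 + 4·-2 + 3·1 + 1·1 + 5·1 + 4·2 + 4·1 + 3·-2.

7 5 13
13 14 11
13 11 2
13 -1 7
18 13 0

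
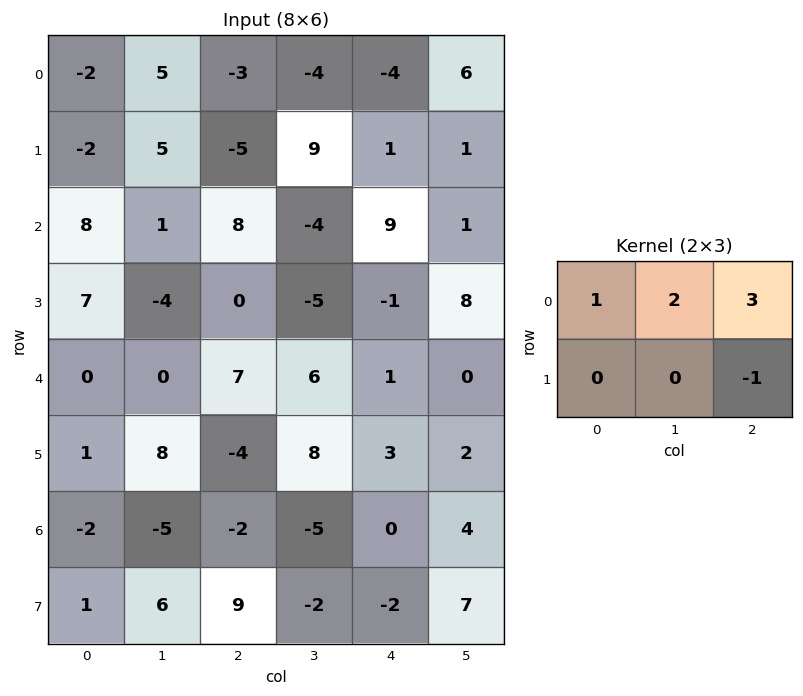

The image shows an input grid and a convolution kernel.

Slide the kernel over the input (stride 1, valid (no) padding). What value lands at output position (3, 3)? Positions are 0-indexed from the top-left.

17

The receptive field on the input at this output position is [-5 -1 8 / 6 1 0]. Elementwise product with the kernel and sum: -5·1 + -1·2 + 8·3 + 0·-1.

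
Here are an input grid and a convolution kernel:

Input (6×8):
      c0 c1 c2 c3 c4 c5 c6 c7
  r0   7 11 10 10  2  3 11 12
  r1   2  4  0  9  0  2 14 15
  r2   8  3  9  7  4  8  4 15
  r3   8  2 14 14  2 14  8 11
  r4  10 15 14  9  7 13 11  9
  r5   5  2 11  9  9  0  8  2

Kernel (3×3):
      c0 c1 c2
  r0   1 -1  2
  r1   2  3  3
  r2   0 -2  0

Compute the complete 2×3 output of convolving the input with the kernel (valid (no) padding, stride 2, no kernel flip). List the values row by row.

26 17 53
57 68 48

Output[0,0]: The receptive field on the input at this output position is [7 11 10 / 2 4 0 / 8 3 9]. Elementwise product with the kernel and sum: 7·1 + 11·-1 + 10·2 + 2·2 + 4·3 + 0·3 + 3·-2.
Output[0,1]: The receptive field on the input at this output position is [10 10 2 / 0 9 0 / 9 7 4]. Elementwise product with the kernel and sum: 10·1 + 10·-1 + 2·2 + 0·2 + 9·3 + 0·3 + 7·-2.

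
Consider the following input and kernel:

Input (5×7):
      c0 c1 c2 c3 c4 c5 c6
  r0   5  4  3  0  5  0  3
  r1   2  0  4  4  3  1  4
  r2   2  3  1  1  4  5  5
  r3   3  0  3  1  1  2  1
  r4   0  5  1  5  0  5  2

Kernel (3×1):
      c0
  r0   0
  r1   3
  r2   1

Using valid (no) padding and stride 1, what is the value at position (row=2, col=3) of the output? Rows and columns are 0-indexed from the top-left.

8

The receptive field on the input at this output position is [1 / 1 / 5]. Elementwise product with the kernel and sum: 1·3 + 5·1.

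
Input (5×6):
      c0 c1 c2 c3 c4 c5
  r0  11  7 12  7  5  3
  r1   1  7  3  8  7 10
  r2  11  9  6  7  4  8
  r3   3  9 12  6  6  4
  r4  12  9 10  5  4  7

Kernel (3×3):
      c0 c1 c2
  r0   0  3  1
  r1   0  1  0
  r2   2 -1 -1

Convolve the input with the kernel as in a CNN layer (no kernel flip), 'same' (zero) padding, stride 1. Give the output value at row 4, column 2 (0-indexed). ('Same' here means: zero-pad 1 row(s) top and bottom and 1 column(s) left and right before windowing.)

52

The receptive field on the zero-padded input at this output position is [9 12 6 / 9 10 5 / 0 0 0]. Elementwise product with the kernel and sum: 12·3 + 6·1 + 10·1 + 0·2 + 0·-1 + 0·-1.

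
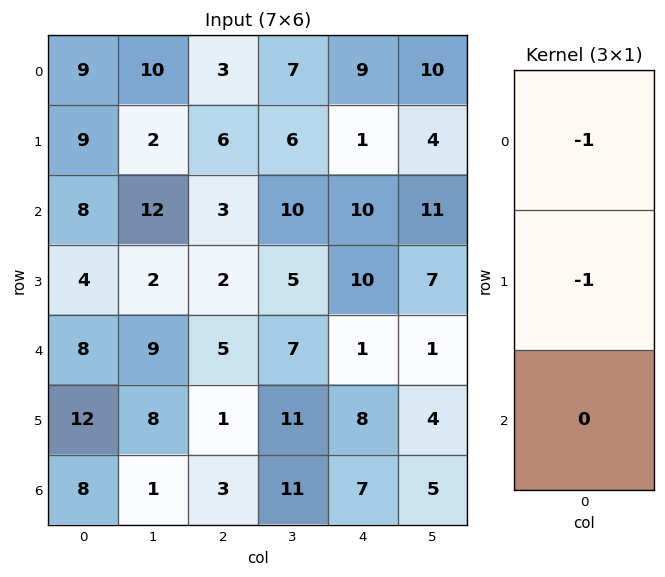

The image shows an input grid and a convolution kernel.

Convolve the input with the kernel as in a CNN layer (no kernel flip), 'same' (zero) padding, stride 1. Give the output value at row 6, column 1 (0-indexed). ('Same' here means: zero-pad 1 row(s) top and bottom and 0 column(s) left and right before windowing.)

-9

The receptive field on the zero-padded input at this output position is [8 / 1 / 0]. Elementwise product with the kernel and sum: 8·-1 + 1·-1.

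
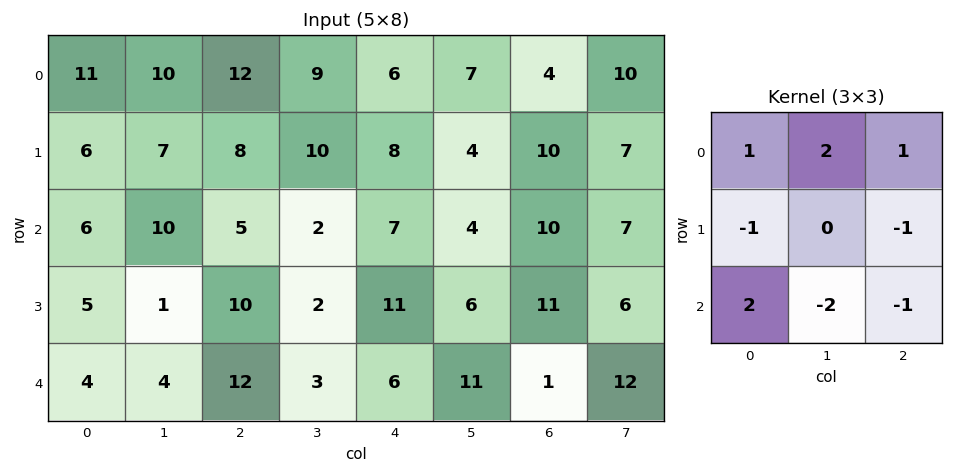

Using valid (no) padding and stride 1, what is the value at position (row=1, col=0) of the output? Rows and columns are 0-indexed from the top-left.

15

The receptive field on the input at this output position is [6 7 8 / 6 10 5 / 5 1 10]. Elementwise product with the kernel and sum: 6·1 + 7·2 + 8·1 + 6·-1 + 5·-1 + 5·2 + 1·-2 + 10·-1.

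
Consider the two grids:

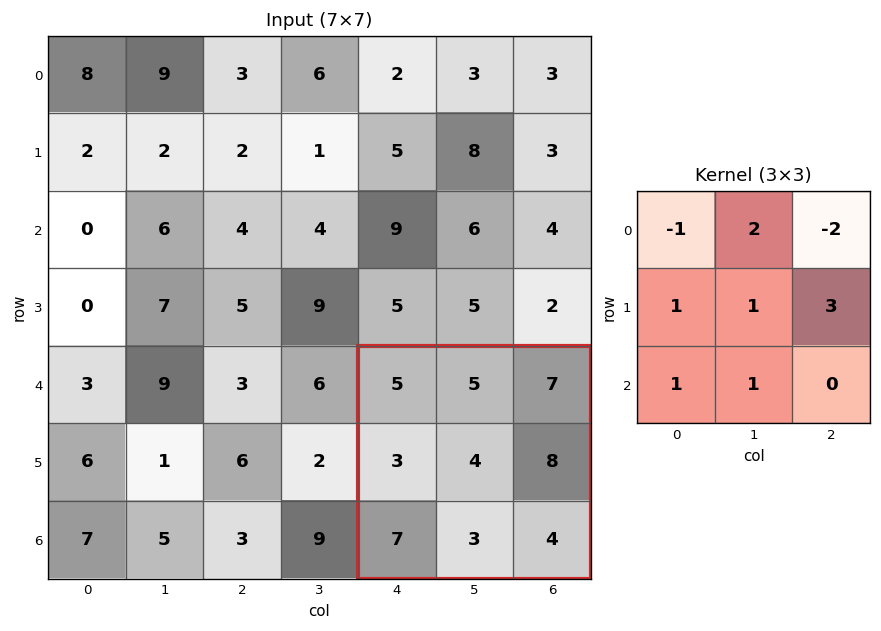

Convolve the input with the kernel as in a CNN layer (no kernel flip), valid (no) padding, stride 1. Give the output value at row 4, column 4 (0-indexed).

32

The receptive field on the input at this output position is [5 5 7 / 3 4 8 / 7 3 4]. Elementwise product with the kernel and sum: 5·-1 + 5·2 + 7·-2 + 3·1 + 4·1 + 8·3 + 7·1 + 3·1.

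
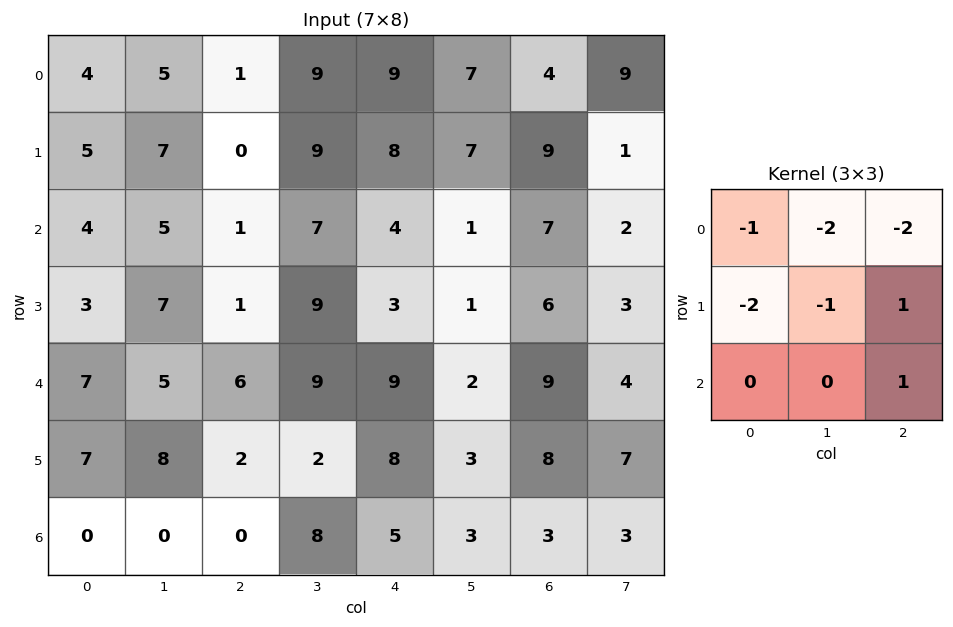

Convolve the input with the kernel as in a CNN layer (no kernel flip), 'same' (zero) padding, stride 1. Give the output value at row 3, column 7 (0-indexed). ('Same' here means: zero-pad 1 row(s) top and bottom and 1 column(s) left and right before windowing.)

The receptive field on the zero-padded input at this output position is [7 2 0 / 6 3 0 / 9 4 0]. Elementwise product with the kernel and sum: 7·-1 + 2·-2 + 0·-2 + 6·-2 + 3·-1 + 0·1 + 0·1.

-26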